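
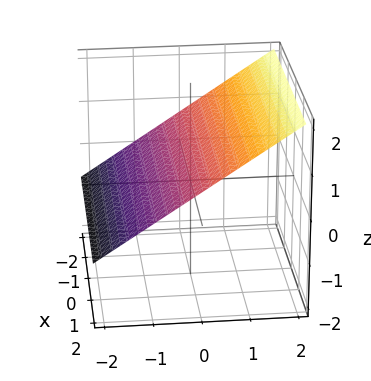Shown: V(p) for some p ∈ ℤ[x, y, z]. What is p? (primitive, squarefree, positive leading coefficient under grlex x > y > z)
2*y - 3*z + 2

The degree is 1 — every cross-section is a straight line — this is a plane.
Observable constraints: no x-intercept at any integer in the box; one y-axis crossing is at y = -1.
Solving for integer coefficients yields p as stated.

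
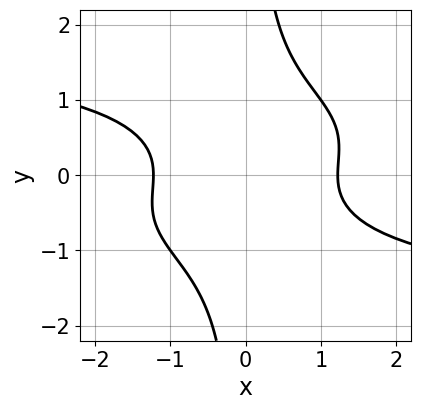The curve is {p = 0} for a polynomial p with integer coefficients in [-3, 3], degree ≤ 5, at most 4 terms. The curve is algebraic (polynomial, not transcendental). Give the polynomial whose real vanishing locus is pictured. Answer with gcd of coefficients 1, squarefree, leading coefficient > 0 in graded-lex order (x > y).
(a) The degree is 4 — a generic line meets the curve in up to 4 points.
(b) From the visible intercepts: it misses every integer gridline on the y-axis.
(c) Putting this together gives p.

3*x*y^3 + 2*x^2 - 2*y^2 - 3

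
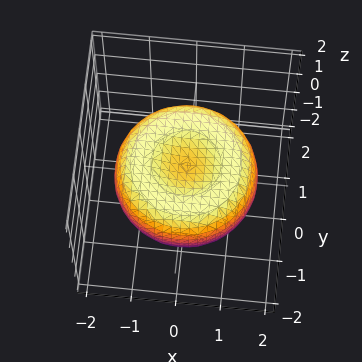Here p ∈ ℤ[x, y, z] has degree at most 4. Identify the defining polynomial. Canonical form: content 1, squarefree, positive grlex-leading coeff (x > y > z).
x^4 + 2*x^2*y^2 + y^4 - 2*x^2 - 2*y^2 + 3*z^2 - 1

Degree: a generic line meets the surface in up to 4 points, so deg p = 4.
By symmetry, the surface is invariant under rotation about z: p = q(x² + y², z).
Checking where it meets the axes: a circular section at z = 0 has radius between 1 and 2.
Putting this together gives p.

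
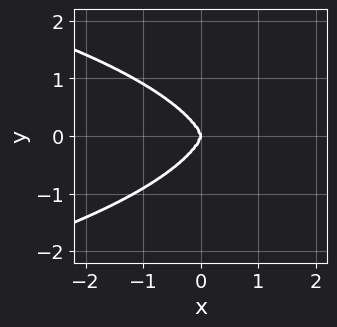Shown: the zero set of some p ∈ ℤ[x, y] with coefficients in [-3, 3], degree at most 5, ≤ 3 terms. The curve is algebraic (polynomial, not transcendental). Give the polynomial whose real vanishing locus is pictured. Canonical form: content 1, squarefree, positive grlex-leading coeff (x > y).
2*x^2*y^2 + 2*y^4 + 3*x^3

First, the degree is 4 — no degree-3 curve has this shape.
Next, symmetries: the y ↦ −y reflection is a symmetry, so y appears only in even powers.
Then, checking where it meets the axes: one y-axis crossing is at y = 0; one x-axis crossing is at x = 0.
Finally, these observations pin down the coefficients.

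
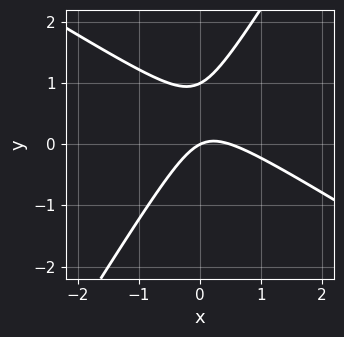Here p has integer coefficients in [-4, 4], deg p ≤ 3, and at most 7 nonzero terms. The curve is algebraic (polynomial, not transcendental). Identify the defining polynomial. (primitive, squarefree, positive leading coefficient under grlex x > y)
2*x^2 + 2*x*y - 2*y^2 - x + 2*y

Degree: a generic line meets the curve in up to 2 points, so deg p = 2.
Observable constraints: among the integer gridlines, it crosses the y-axis at y ∈ {0, 1}; it crosses the x-axis at the gridline x = 0.
These observations pin down the coefficients.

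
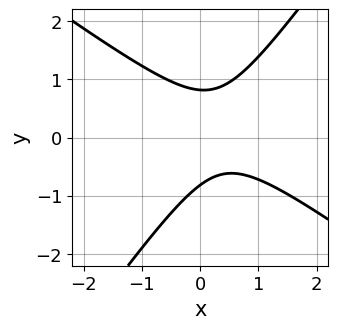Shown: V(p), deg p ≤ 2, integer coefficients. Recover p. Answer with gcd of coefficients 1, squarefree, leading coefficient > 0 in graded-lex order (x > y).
First, degree: no degree-1 curve has this shape, so deg p = 2.
Next, reading off the gridlines: the curve avoids every integer x-axis point in the box.
Finally, together with the visible shape, these determine p as stated.

3*x^2 + 2*x*y - 3*y^2 - 2*x + 2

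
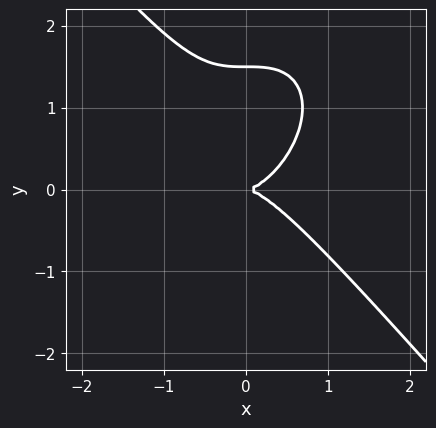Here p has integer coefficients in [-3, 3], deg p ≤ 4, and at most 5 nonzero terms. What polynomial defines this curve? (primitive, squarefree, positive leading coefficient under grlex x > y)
3*x^3 + 2*y^3 - 3*y^2

First, degree: a generic line meets the curve in up to 3 points, so deg p = 3.
Next, observable constraints: it crosses the x-axis at the gridline x = 0; it meets the y-axis at y = 0 (among the integer gridlines).
Finally, these observations pin down the coefficients.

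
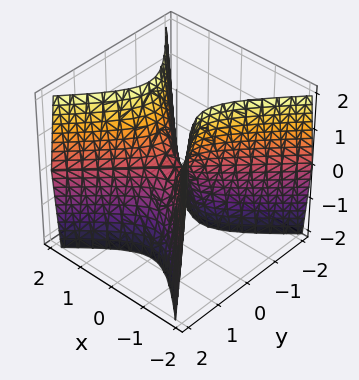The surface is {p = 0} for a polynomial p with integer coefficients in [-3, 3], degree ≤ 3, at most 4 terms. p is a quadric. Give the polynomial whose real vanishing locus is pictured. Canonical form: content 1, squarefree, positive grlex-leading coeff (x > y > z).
3*x^2 - 3*y^2 - z

First, degree: a hyperbolic paraboloid; a quadric, so deg p = 2.
Then, symmetries: the x ↦ −x reflection is a symmetry, so x appears only in even powers; the y ↦ −y reflection is a symmetry, so y appears only in even powers.
Next, from the visible intercepts: one x-axis crossing is at x = 0; it meets the z-axis at z = 0 (among the integer gridlines); it crosses the y-axis at the gridline y = 0.
Finally, together with the visible shape, these determine p as stated.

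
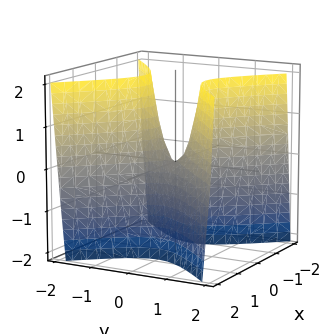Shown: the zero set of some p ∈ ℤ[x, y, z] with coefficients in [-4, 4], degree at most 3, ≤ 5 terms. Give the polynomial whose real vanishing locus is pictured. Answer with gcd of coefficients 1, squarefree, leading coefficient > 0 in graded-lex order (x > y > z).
Degree: a saddle surface; a quadric, so deg p = 2.
Symmetries: it's symmetric under y → −y, forcing even powers of y; it's symmetric under x → −x, forcing even powers of x.
Checking where it meets the axes: one y-axis crossing is at y = 0; it crosses the z-axis at the gridline z = 0.
Matching integer coefficients to the picture gives p.

3*x^2 - 3*y^2 + z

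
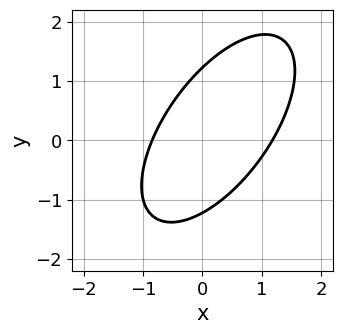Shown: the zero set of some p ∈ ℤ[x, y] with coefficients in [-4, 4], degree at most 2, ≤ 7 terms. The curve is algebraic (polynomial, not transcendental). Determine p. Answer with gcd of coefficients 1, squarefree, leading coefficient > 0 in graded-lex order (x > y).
3*x^2 - 3*x*y + 2*y^2 - x - 3

Degree: no degree-1 curve has this shape, so deg p = 2.
The integer polynomial consistent with all of this is the stated p.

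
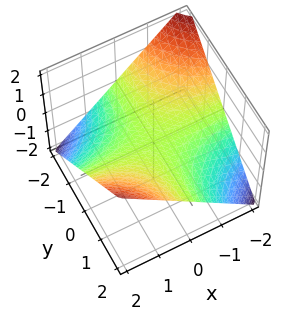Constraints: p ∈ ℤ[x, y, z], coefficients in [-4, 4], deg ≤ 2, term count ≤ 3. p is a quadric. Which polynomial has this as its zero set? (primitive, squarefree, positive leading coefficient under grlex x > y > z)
(a) The degree is 2 — a hyperbolic paraboloid; a quadric.
(b) From the visible intercepts: every point of the y-axis in the box is on the surface; the visible x-axis segment lies entirely on the surface; it meets the z-axis at z = 0 (among the integer gridlines).
(c) These observations pin down the coefficients.

x*y - 2*z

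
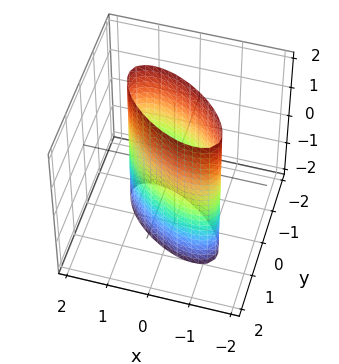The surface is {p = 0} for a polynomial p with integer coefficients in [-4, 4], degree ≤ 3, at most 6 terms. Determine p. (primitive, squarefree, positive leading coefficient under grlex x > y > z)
1. deg p = 2. The shape is more complex than any degree-1 surface.
2. Reading off the gridlines: the x-axis gridline crossings are at x ∈ {-1, 1}; it misses every integer gridline on the z-axis.
3. Fitting integer coefficients to these (and the overall shape) gives p.

2*x^2 + 3*x*y + 3*y^2 - 2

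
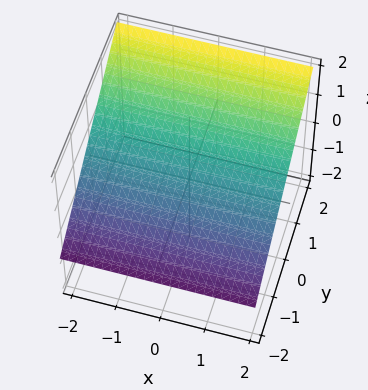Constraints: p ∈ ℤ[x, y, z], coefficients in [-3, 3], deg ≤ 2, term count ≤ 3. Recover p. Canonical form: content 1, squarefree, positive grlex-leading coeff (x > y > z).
(a) Degree: every cross-section is a straight line — this is a plane, so deg p = 1.
(b) Against the integer gridlines: it crosses the y-axis at the gridline y = -1; no x-intercept at any integer in the box.
(c) Matching integer coefficients to the picture gives p.

2*y - 3*z + 2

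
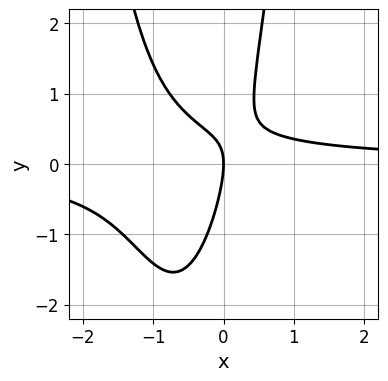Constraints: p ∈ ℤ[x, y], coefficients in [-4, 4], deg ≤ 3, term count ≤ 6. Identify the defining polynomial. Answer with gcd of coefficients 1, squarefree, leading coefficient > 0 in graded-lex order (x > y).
First, the degree is 3 — no degree-2 curve has this shape.
Next, from the axis intercepts and sections: it crosses the x-axis at the gridline x = 0; it meets the y-axis at y = 0 (among the integer gridlines).
Finally, together with the visible shape, these determine p as stated.

3*x^2*y + 3*x*y - y^2 - 2*x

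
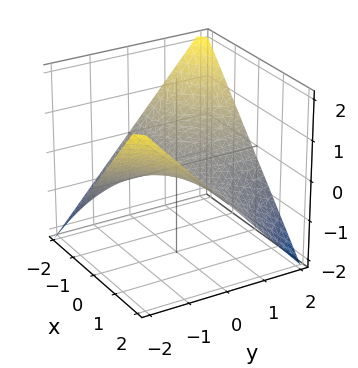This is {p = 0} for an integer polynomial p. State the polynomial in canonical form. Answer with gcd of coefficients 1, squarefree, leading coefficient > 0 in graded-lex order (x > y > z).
(a) deg p = 2.
(b) From the axis intercepts and sections: every point of the y-axis in the box is on the surface; every point of the x-axis in the box is on the surface.
(c) These observations pin down the coefficients.

x*y + 2*z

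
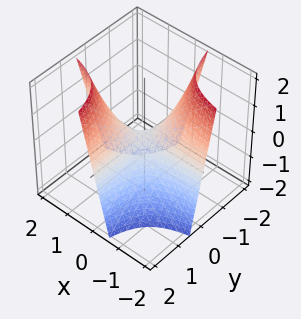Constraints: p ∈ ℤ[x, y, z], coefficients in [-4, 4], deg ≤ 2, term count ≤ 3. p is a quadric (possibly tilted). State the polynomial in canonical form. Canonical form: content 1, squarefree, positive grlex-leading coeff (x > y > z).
2*x*y - z

First, the degree is 2 — the shape is more complex than any degree-1 surface.
Then, from the axis intercepts and sections: every point of the y-axis in the box is on the surface; the visible x-axis segment lies entirely on the surface; it crosses the z-axis at the gridline z = 0.
Finally, together with the visible shape, these determine p as stated.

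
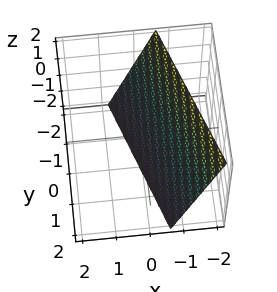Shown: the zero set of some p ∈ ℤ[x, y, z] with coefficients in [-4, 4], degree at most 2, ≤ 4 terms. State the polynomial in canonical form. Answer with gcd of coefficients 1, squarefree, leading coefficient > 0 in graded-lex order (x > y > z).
1. deg p = 1. Every cross-section is a straight line — this is a plane.
2. Reading off the gridlines: it crosses the y-axis at the gridline y = -2; one z-axis crossing is at z = -2.
3. These observations pin down the coefficients.

3*x + y + z + 2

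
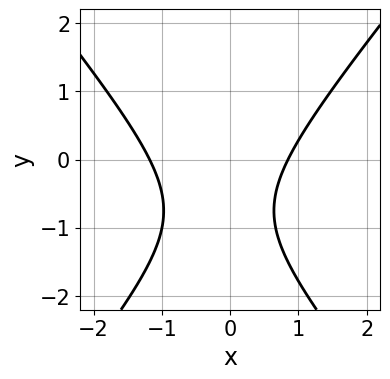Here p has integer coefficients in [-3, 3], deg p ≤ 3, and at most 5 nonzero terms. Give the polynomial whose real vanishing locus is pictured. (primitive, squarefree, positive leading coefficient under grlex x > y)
First, degree: the shape is more complex than any degree-1 curve, so deg p = 2.
Then, from the axis intercepts and sections: it misses every integer gridline on the y-axis.
Finally, the integer polynomial consistent with all of this is the stated p.

3*x^2 - 2*y^2 + x - 3*y - 3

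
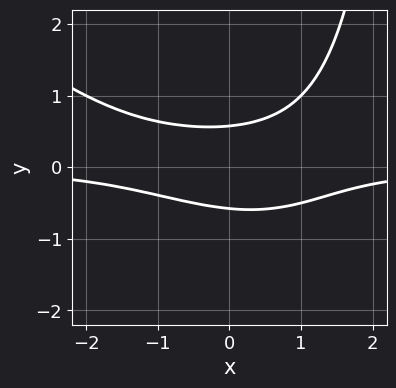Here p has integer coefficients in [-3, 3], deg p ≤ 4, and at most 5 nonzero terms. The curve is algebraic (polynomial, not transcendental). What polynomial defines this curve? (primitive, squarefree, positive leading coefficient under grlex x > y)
1. The degree is 3 — the shape is more complex than any degree-2 curve.
2. Against the integer gridlines: the curve avoids every integer x-axis point in the box.
3. These observations pin down the coefficients.

x^2*y + x*y^2 - 3*y^2 + 1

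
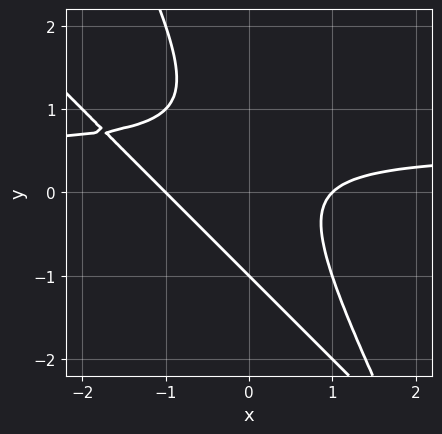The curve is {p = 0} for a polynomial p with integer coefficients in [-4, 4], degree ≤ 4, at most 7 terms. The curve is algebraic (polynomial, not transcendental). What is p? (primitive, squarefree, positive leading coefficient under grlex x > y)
deg p = 3. No degree-2 curve has this shape.
From the visible intercepts: it crosses the y-axis at the gridline y = -1; the x-axis gridline crossings are at x ∈ {-1, 1}.
Solving for integer coefficients yields p as stated.

2*x^2*y + 3*x*y^2 + y^3 - x^2 + 1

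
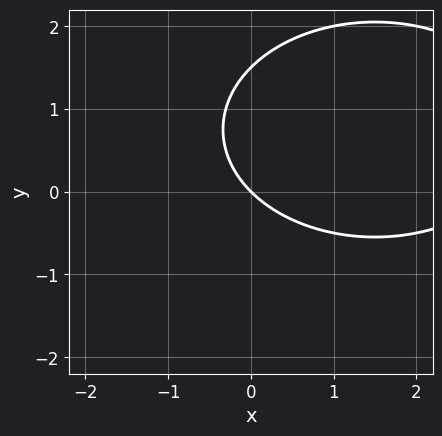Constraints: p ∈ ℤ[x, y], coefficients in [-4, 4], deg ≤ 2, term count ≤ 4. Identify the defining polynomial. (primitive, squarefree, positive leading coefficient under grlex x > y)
x^2 + 2*y^2 - 3*x - 3*y

First, deg p = 2. A generic line meets the curve in up to 2 points.
Next, observable constraints: it crosses the x-axis at the gridline x = 0; it crosses the y-axis at the gridline y = 0.
Finally, these observations pin down the coefficients.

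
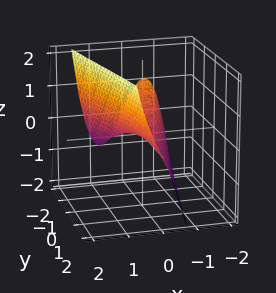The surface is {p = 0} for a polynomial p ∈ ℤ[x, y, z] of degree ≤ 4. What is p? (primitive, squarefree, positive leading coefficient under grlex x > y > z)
3*x^3 + 2*x*y - 2*z

First, degree: no degree-2 surface has this shape, so deg p = 3.
Next, from the axis intercepts and sections: every point of the y-axis in the box is on the surface; it crosses the x-axis at the gridline x = 0; it crosses the z-axis at the gridline z = 0.
Finally, these observations pin down the coefficients.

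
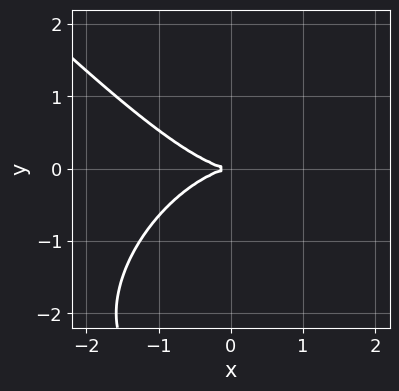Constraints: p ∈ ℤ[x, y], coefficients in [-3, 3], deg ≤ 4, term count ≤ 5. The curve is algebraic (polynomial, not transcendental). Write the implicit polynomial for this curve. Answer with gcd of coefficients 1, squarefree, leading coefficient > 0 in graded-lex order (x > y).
First, deg p = 3. The shape is more complex than any degree-2 curve.
Next, reading off the gridlines: it meets the y-axis at y = 0 (among the integer gridlines); one x-axis crossing is at x = 0.
Finally, together with the visible shape, these determine p as stated.

x^3 + y^3 + 3*y^2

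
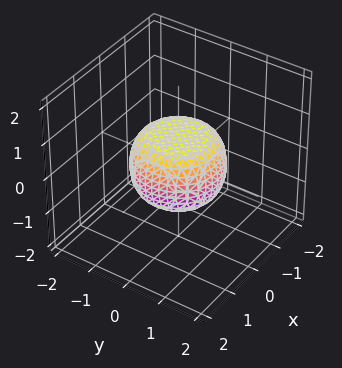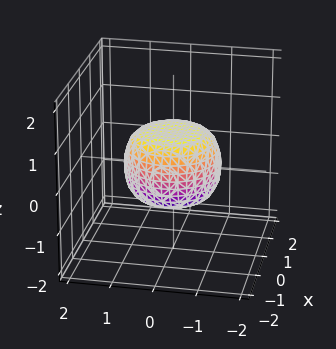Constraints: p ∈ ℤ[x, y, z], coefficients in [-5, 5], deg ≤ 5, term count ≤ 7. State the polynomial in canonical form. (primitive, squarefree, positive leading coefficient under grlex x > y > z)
(a) deg p = 4. The shape is more complex than any degree-3 surface.
(b) Symmetries: rotational symmetry about the z-axis ⇒ p depends on x, y only through x² + y².
(c) Observable constraints: a circular section at z = 0 has radius between 1 and 2.
(d) The integer polynomial consistent with all of this is the stated p.

2*x^4 + 4*x^2*y^2 + 2*y^4 - x^2 - y^2 + 3*z^2 - 2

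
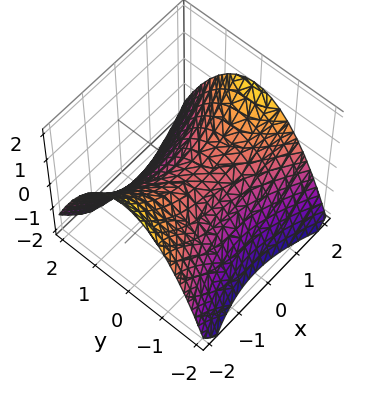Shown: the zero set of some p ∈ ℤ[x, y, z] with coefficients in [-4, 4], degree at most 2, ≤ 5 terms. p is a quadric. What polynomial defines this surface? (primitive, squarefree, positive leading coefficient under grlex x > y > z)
x^2 - 2*y^2 - 3*z

1. Degree: a saddle surface; a quadric, so deg p = 2.
2. Symmetries: mirror symmetry x ↦ −x ⇒ only even powers of x; the y ↦ −y reflection is a symmetry, so y appears only in even powers.
3. Reading off the gridlines: it meets the z-axis at z = 0 (among the integer gridlines); it crosses the y-axis at the gridline y = 0; one x-axis crossing is at x = 0.
4. Fitting integer coefficients to these (and the overall shape) gives p.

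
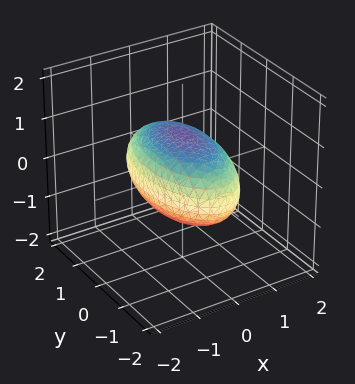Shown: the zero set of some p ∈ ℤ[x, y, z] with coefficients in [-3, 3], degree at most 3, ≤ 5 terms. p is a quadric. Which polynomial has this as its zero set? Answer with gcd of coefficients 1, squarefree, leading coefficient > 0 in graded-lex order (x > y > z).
3*x^2 + y^2 + 3*z^2 - 3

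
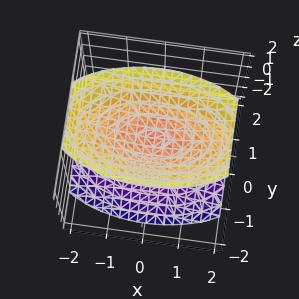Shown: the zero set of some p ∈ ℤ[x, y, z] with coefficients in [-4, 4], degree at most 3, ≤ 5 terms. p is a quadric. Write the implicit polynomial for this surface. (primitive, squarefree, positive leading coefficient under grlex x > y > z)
1. I count 2 distinct pieces.
2. Degree: two sheets facing apart; a quadric, so deg p = 2.
3. Symmetries: mirror symmetry z ↦ −z ⇒ only even powers of z; the y ↦ −y reflection is a symmetry, so y appears only in even powers; it's symmetric under x → −x, forcing even powers of x.
4. From the visible intercepts: it misses every integer gridline on the x-axis; no y-intercept at any integer in the box.
5. Solving for integer coefficients yields p as stated.

x^2 + 3*y^2 - 2*z^2 + 1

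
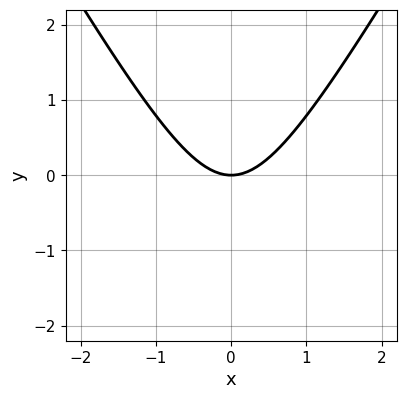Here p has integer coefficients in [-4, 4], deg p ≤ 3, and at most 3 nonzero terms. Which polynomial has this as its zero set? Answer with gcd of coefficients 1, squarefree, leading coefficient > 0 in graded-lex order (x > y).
3*x^2 - y^2 - 3*y

(a) Degree: a generic line meets the curve in up to 2 points, so deg p = 2.
(b) Symmetries: it's symmetric under x → −x, forcing even powers of x.
(c) From the axis intercepts and sections: one y-axis crossing is at y = 0; one x-axis crossing is at x = 0.
(d) Together with the visible shape, these determine p as stated.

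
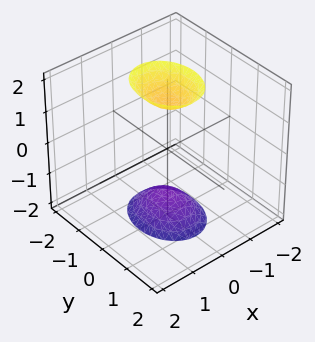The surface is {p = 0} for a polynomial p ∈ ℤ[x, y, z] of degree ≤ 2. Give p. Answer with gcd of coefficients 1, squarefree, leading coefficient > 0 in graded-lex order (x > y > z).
The picture has 2 separate pieces. They look like related sheets of one shape, so recover p as a whole.
Degree: two separate bowl-shaped sheets opening away from each other; a quadric, so deg p = 2.
Symmetries: mirror symmetry z ↦ −z ⇒ only even powers of z; the x ↦ −x reflection is a symmetry, so x appears only in even powers; it's symmetric under y → −y, forcing even powers of y.
Against the integer gridlines: the surface avoids every integer y-axis point in the box; no x-intercept at any integer in the box.
Putting this together gives p.

3*x^2 + 2*y^2 - z^2 + 2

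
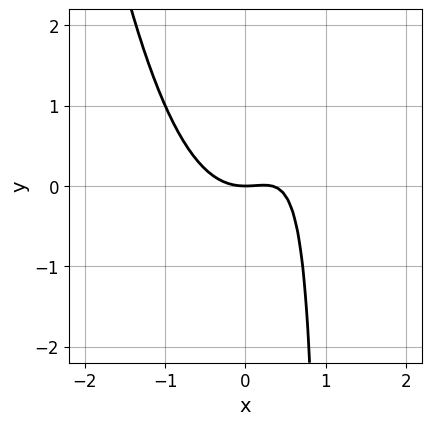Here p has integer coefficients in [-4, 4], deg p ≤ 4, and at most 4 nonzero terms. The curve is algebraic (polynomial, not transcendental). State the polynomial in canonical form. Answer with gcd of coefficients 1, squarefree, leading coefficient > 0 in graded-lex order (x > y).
3*x^3 - x^2 - 2*x*y + 2*y

(a) deg p = 3.
(b) Against the integer gridlines: it crosses the y-axis at the gridline y = 0; one x-axis crossing is at x = 0.
(c) Fitting integer coefficients to these (and the overall shape) gives p.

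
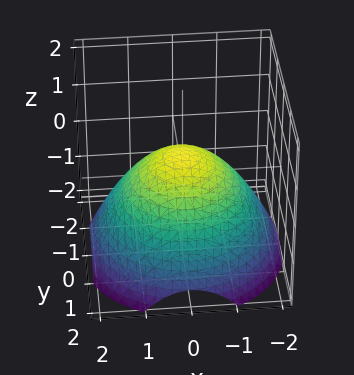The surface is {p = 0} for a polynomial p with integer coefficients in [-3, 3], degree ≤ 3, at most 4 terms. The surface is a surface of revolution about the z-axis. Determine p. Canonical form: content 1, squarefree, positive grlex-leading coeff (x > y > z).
First, deg p = 2. No degree-1 surface has this shape.
Next, symmetries: rotational symmetry about the z-axis ⇒ p depends on x, y only through x² + y².
Then, reading off the gridlines: a circular section at z = -1 has radius between 1 and 2; among the integer gridlines, it crosses the x-axis at x ∈ {-1, 1}.
Finally, matching integer coefficients to the picture gives p. Check: (0, 1, 0) on the y-axis lies on the surface, and p(0, 1, 0) = 0. ✓

x^2 + y^2 + 2*z - 1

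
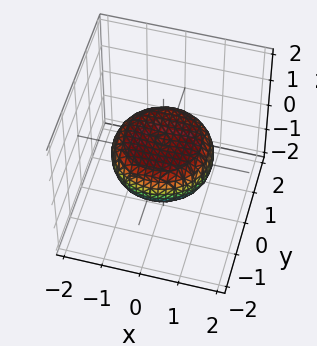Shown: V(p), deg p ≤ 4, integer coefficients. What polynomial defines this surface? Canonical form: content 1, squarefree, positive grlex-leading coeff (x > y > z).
x^4 + 2*x^2*y^2 + y^4 - x^2 - y^2 + 3*z^2 - 1

(a) deg p = 4. The shape is more complex than any degree-3 surface.
(b) Symmetry: the surface is invariant under rotation about z: p = q(x² + y², z).
(c) Against the integer gridlines: a circular section at z = 0 has radius between 1 and 2.
(d) Solving for integer coefficients yields p as stated.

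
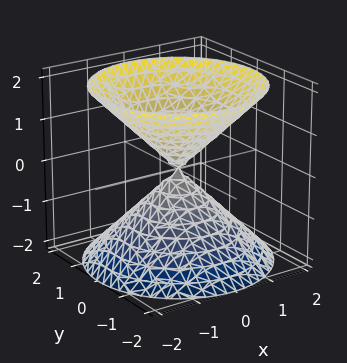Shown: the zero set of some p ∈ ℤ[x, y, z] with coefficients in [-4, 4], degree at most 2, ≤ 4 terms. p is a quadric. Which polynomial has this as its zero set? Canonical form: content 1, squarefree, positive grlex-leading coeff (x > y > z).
(a) The picture has 2 separate pieces. They look like related sheets of one shape, so recover p as a whole.
(b) The degree is 2 — two nappes meeting at a single point; a quadric.
(c) Symmetry: the surface is invariant under rotation about z: p = q(x² + y², z); the z ↦ −z reflection is a symmetry, so z appears only in even powers.
(d) Reading off the gridlines: it meets the x-axis at x = 0 (among the integer gridlines); a circular section at z = -1 has radius exactly 1.
(e) Putting this together gives p.

x^2 + y^2 - z^2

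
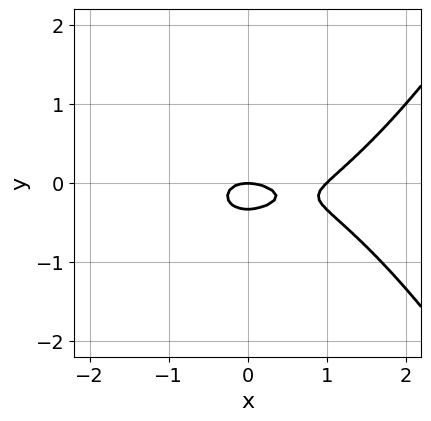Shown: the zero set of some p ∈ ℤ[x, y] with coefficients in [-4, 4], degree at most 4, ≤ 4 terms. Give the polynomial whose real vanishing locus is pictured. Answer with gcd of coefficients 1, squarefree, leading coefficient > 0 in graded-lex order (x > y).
x^3 - x^2 - 3*y^2 - y

First, the degree is 3 — the shape is more complex than any degree-2 curve.
Then, from the visible intercepts: one y-axis crossing is at y = 0; among the integer gridlines, it crosses the x-axis at x ∈ {0, 1}.
Finally, matching integer coefficients to the picture gives p.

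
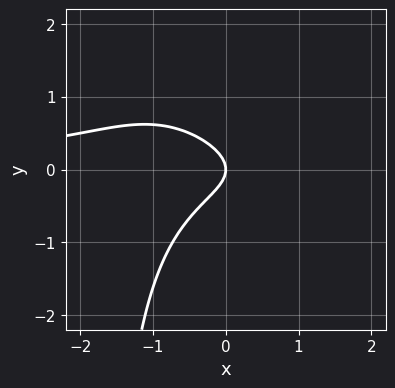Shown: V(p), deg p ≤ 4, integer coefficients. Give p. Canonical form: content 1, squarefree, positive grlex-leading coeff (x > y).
x^2*y + x*y^2 + 2*y^2 + x

1. Degree: the shape is more complex than any degree-2 curve, so deg p = 3.
2. From the axis intercepts and sections: it crosses the x-axis at the gridline x = 0; it meets the y-axis at y = 0 (among the integer gridlines).
3. Assembling these constraints gives the stated polynomial.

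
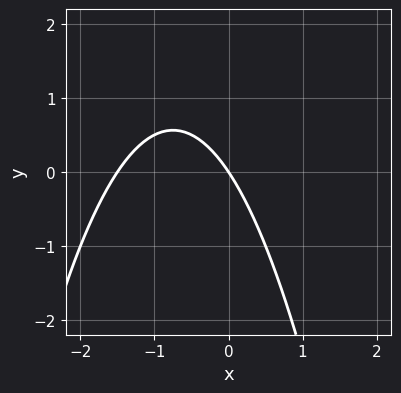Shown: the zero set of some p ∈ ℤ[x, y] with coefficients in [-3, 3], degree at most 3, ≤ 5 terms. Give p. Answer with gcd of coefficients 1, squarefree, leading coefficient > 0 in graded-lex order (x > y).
2*x^2 + 3*x + 2*y

First, the degree is 2 — a generic line meets the curve in up to 2 points.
Then, checking where it meets the axes: it meets the x-axis at x = 0 (among the integer gridlines); it crosses the y-axis at the gridline y = 0.
Finally, the integer polynomial consistent with all of this is the stated p.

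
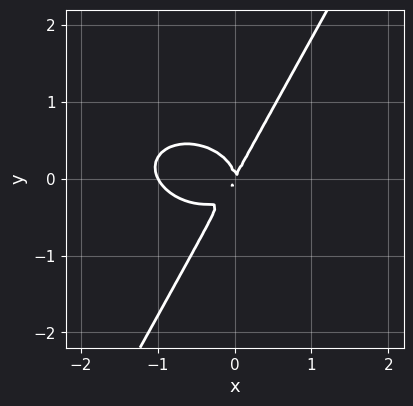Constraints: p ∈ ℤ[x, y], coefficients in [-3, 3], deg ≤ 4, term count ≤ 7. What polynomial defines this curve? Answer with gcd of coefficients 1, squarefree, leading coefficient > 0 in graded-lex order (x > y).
2*x^3 + 3*x*y^2 - 2*y^3 + 2*x^2 - x*y

The degree is 3 — no degree-2 curve has this shape.
Reading off the gridlines: among the integer gridlines, it crosses the x-axis at x ∈ {-1, 0}; it meets the y-axis at y = 0 (among the integer gridlines).
Assembling these constraints gives the stated polynomial.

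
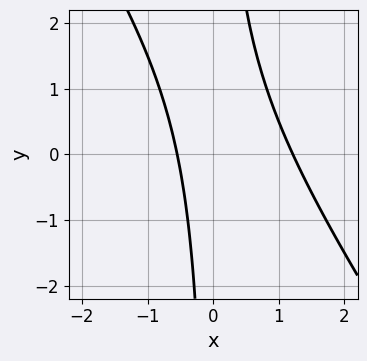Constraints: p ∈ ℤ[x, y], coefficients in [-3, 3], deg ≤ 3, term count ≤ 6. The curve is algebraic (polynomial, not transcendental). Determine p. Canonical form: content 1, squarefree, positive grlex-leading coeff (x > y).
3*x^2 + 2*x*y - 2*x - 2

First, deg p = 2. The shape is more complex than any degree-1 curve.
Then, checking where it meets the axes: it misses every integer gridline on the y-axis.
Finally, together with the visible shape, these determine p as stated.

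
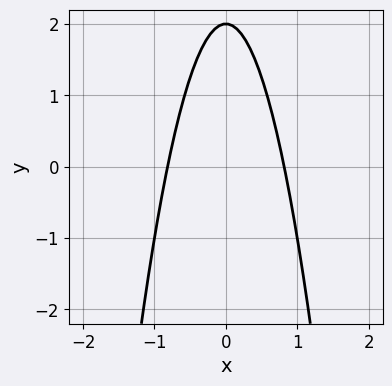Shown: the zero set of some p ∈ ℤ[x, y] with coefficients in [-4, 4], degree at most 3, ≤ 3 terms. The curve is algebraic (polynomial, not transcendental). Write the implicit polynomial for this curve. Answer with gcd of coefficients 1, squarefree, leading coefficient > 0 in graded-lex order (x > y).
(a) Degree: no degree-1 curve has this shape, so deg p = 2.
(b) Symmetries: it's symmetric under x → −x, forcing even powers of x.
(c) Observable constraints: it meets the y-axis at y = 2 (among the integer gridlines).
(d) Solving for integer coefficients yields p as stated.

3*x^2 + y - 2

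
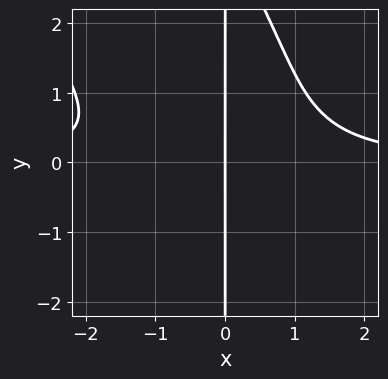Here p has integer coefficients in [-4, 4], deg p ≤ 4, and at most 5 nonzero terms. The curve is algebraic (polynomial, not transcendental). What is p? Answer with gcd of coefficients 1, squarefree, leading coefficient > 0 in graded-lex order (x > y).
First, the degree is 4 — the shape is more complex than any degree-3 curve.
Next, checking where it meets the axes: it meets the x-axis at x = 0 (among the integer gridlines); every point of the y-axis in the box is on the curve.
Finally, solving for integer coefficients yields p as stated.

2*x^3*y + 2*x^2*y^2 + x*y^3 - 3*x*y^2 - 3*x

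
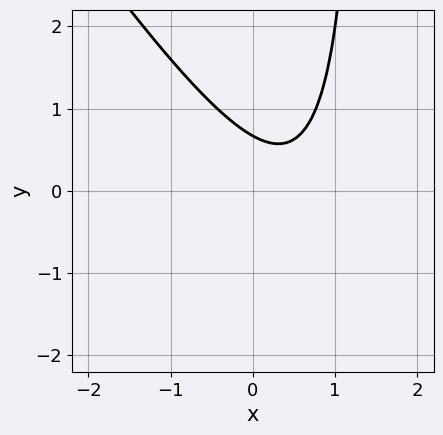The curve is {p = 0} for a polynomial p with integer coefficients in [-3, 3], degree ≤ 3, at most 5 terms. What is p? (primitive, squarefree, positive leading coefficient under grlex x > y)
3*x^2 + 2*x*y - 3*x - 3*y + 2

First, deg p = 2. No degree-1 curve has this shape.
Next, from the axis intercepts and sections: no x-intercept at any integer in the box.
Finally, together with the visible shape, these determine p as stated.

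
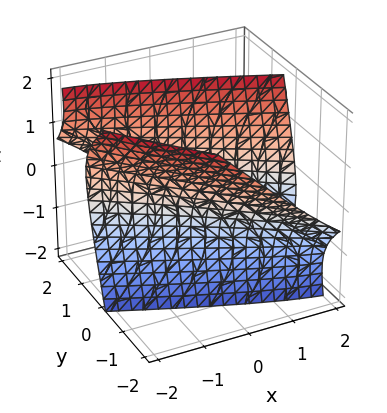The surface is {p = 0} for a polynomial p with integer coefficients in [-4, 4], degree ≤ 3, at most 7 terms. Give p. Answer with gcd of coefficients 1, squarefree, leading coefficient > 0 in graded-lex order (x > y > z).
(a) I count 2 distinct pieces. They look like related sheets of one shape, so recover p as a whole.
(b) Degree: a generic line meets the surface in up to 2 points, so deg p = 2.
(c) Against the integer gridlines: no z-intercept at any integer in the box; the y-axis gridline crossings are at y ∈ {-1, 1}.
(d) Matching integer coefficients to the picture gives p.

x^2 + 3*x*y + 2*y^2 + 2*y*z - z^2 - 2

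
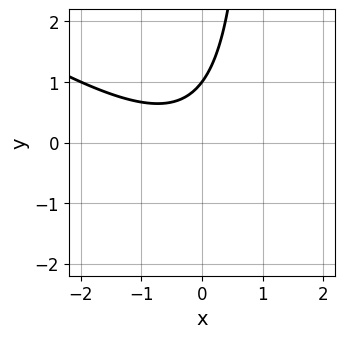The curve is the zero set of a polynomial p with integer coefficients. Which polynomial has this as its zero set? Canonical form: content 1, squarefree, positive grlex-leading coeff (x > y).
deg p = 2.
Against the integer gridlines: the curve avoids every integer x-axis point in the box; it crosses the y-axis at the gridline y = 1.
Fitting integer coefficients to these (and the overall shape) gives p.

2*x^2 + 3*x*y + x - 3*y + 3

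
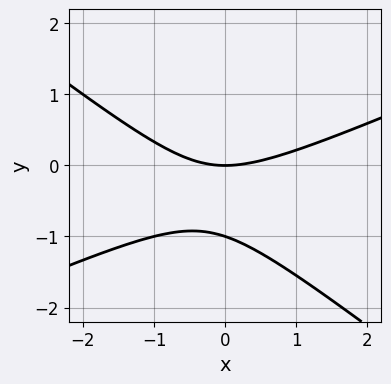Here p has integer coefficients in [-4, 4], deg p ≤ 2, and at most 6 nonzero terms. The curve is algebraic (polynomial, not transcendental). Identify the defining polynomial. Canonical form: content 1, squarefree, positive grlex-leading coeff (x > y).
First, degree: the shape is more complex than any degree-1 curve, so deg p = 2.
Next, observable constraints: the y-axis gridline crossings are at y ∈ {-1, 0}; one x-axis crossing is at x = 0.
Finally, solving for integer coefficients yields p as stated.

x^2 - x*y - 3*y^2 - 3*y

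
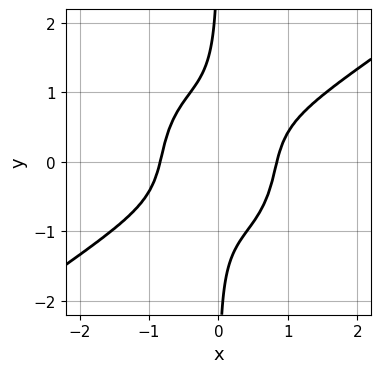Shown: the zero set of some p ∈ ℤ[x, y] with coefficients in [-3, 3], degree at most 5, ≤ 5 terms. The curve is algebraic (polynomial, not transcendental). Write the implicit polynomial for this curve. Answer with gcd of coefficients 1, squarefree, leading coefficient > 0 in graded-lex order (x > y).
1. The degree is 4 — a generic line meets the curve in up to 4 points.
2. Checking where it meets the axes: the curve avoids every integer y-axis point in the box.
3. Together with the visible shape, these determine p as stated.

2*x^4 - 2*x^3*y - 2*x*y^3 - 1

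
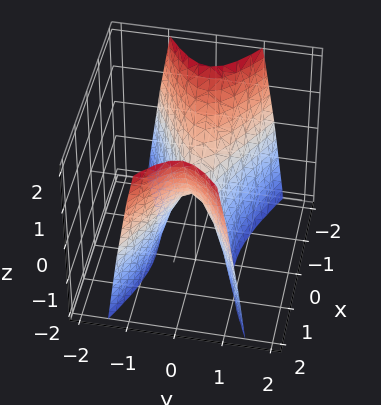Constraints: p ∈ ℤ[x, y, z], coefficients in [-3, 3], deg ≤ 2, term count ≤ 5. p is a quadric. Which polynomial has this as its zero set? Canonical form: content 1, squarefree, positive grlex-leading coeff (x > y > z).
deg p = 2.
Symmetries: the x ↦ −x reflection is a symmetry, so x appears only in even powers; mirror symmetry y ↦ −y ⇒ only even powers of y.
Against the integer gridlines: it meets the x-axis at x = 0 (among the integer gridlines); it crosses the y-axis at the gridline y = 0; it crosses the z-axis at the gridline z = 0.
Solving for integer coefficients yields p as stated.

x^2 - 3*y^2 - z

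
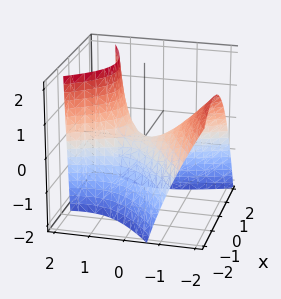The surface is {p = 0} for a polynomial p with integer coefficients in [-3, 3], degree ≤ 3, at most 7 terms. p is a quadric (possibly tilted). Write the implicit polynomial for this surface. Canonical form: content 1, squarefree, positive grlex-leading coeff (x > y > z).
(a) Degree: the shape is more complex than any degree-1 surface, so deg p = 2.
(b) Against the integer gridlines: it meets the z-axis at z = 0 (among the integer gridlines); it meets the x-axis at x = 0 (among the integer gridlines); one y-axis crossing is at y = 0.
(c) Putting this together gives p.

3*x^2 - 3*x*y - 2*y^2 - 2*y*z + 3*z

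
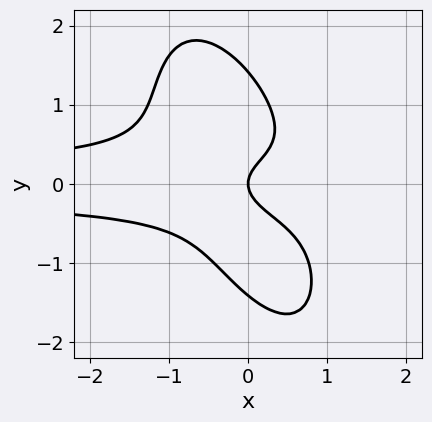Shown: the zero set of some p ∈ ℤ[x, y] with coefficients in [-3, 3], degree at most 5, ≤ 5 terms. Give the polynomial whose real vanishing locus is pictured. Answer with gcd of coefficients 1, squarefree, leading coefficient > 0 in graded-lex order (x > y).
1. Degree: a generic line meets the curve in up to 4 points, so deg p = 4.
2. From the axis intercepts and sections: it meets the y-axis at y = 0 (among the integer gridlines); it crosses the x-axis at the gridline x = 0.
3. Matching integer coefficients to the picture gives p.

3*x^2*y^2 + 2*x*y^3 + y^4 - 2*y^2 + x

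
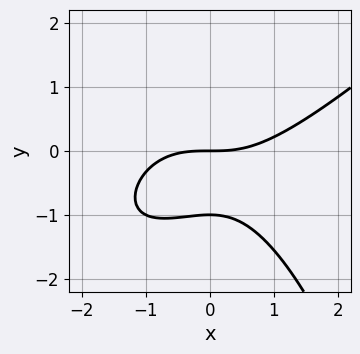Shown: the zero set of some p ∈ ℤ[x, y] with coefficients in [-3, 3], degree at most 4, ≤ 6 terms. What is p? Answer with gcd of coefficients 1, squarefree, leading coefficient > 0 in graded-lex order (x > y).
x^3 - x^2*y - 3*y^2 - 3*y

deg p = 3. The shape is more complex than any degree-2 curve.
Checking where it meets the axes: one x-axis crossing is at x = 0; the y-axis gridline crossings are at y ∈ {-1, 0}.
The integer polynomial consistent with all of this is the stated p.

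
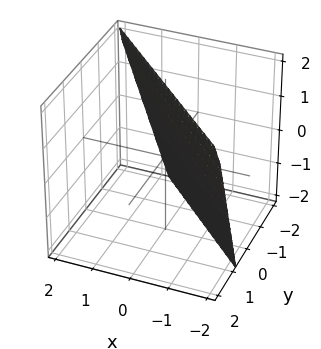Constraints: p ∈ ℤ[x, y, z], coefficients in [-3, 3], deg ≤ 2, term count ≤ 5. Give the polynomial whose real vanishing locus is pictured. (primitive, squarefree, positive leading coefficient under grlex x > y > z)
First, deg p = 1.
Then, reading off the gridlines: it crosses the z-axis at the gridline z = 2.
Finally, these observations pin down the coefficients.

3*x + 3*y - z + 2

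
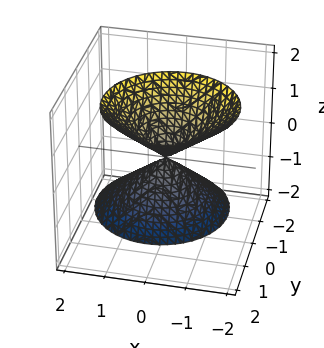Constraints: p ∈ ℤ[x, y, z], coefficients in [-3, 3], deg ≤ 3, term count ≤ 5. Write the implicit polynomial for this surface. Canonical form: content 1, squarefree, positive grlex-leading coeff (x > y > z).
3*x^2 + x*z + 3*y^2 - 3*y*z - z^2

(a) There are 2 components. They look like related sheets of one shape, so recover p as a whole.
(b) Degree: a generic line meets the surface in up to 2 points, so deg p = 2.
(c) Reading off the gridlines: it crosses the x-axis at the gridline x = 0; it crosses the z-axis at the gridline z = 0; it meets the y-axis at y = 0 (among the integer gridlines).
(d) Matching integer coefficients to the picture gives p.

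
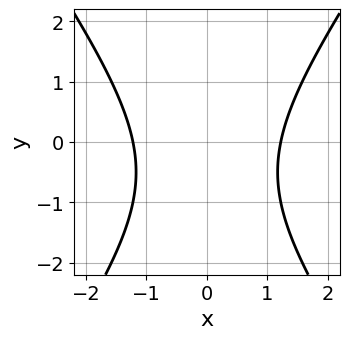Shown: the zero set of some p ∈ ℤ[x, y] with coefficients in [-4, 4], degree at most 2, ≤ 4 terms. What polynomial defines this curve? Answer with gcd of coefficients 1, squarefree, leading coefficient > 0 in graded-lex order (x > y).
2*x^2 - y^2 - y - 3

The degree is 2 — no degree-1 curve has this shape.
Symmetries: the x ↦ −x reflection is a symmetry, so x appears only in even powers.
From the axis intercepts and sections: the curve avoids every integer y-axis point in the box.
These observations pin down the coefficients.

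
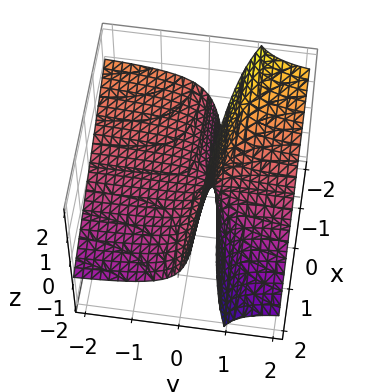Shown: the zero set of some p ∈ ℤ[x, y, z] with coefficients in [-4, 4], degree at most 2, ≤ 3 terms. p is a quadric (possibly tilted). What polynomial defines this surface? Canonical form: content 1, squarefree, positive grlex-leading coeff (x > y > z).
x*y + 2*y*z - z

Degree: a generic line meets the surface in up to 2 points, so deg p = 2.
Reading off the gridlines: the visible x-axis segment lies entirely on the surface; the visible y-axis segment lies entirely on the surface; one z-axis crossing is at z = 0.
Fitting integer coefficients to these (and the overall shape) gives p.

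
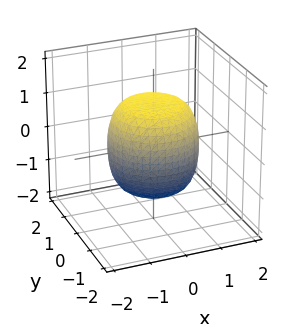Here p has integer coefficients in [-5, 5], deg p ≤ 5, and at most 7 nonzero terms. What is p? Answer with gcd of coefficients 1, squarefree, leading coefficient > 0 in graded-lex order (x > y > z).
2*x^4 + 4*x^2*y^2 + 2*y^4 - x^2 - y^2 + 2*z^2 - 3

1. Degree: the shape is more complex than any degree-3 surface, so deg p = 4.
2. Symmetries: rotational symmetry about the z-axis ⇒ p depends on x, y only through x² + y².
3. Checking where it meets the axes: a circular section at z = 1 has radius exactly 1.
4. The integer polynomial consistent with all of this is the stated p.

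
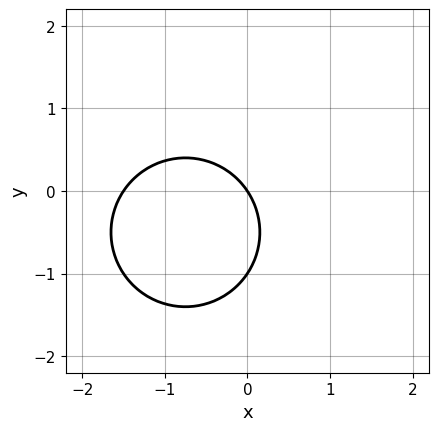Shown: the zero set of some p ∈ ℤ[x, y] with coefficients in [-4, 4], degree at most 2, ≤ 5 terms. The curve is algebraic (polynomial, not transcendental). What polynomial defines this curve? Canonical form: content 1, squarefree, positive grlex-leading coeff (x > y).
2*x^2 + 2*y^2 + 3*x + 2*y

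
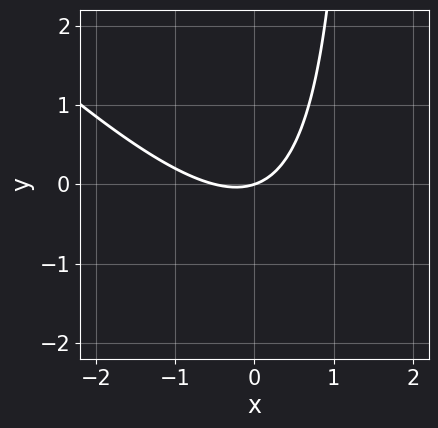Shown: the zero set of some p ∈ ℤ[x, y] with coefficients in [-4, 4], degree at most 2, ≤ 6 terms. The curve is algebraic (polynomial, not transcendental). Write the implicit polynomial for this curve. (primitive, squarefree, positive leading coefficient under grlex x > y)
1. Degree: a generic line meets the curve in up to 2 points, so deg p = 2.
2. From the axis intercepts and sections: it crosses the x-axis at the gridline x = 0; one y-axis crossing is at y = 0.
3. Putting this together gives p.

2*x^2 + 2*x*y + x - 3*y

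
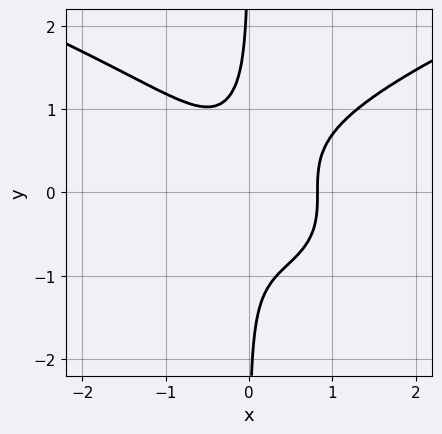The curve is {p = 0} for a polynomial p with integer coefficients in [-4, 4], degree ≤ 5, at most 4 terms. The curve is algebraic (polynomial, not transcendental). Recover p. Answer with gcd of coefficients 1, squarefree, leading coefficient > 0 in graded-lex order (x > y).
3*x*y^3 - 3*x^3 + x^2 + 1

(a) deg p = 4. The shape is more complex than any degree-3 curve.
(b) From the axis intercepts and sections: the curve avoids every integer y-axis point in the box.
(c) Fitting integer coefficients to these (and the overall shape) gives p.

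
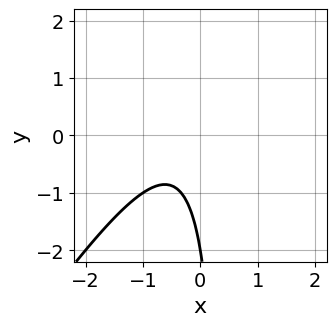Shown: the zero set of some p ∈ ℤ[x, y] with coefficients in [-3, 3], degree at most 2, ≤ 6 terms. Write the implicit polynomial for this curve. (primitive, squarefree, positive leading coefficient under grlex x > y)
3*x^2 - 2*x*y + 2*x + y + 2

(a) Degree: no degree-1 curve has this shape, so deg p = 2.
(b) From the axis intercepts and sections: it meets the y-axis at y = -2 (among the integer gridlines); it misses every integer gridline on the x-axis.
(c) These observations pin down the coefficients.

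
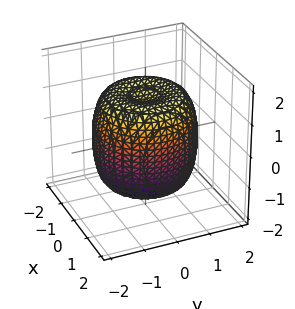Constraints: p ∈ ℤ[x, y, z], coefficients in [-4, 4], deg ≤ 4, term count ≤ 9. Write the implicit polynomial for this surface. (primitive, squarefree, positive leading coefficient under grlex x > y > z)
(a) The degree is 4 — a generic line meets the surface in up to 4 points.
(b) Symmetries: every cross-section ⟂ z is a circle, so x, y appear only via x² + y².
(c) Checking where it meets the axes: a circular section at z = 0 has radius between 1 and 2.
(d) Putting this together gives p.

2*x^4 + 4*x^2*y^2 + 2*y^4 - 3*x^2 - 3*y^2 + 2*z^2 - 3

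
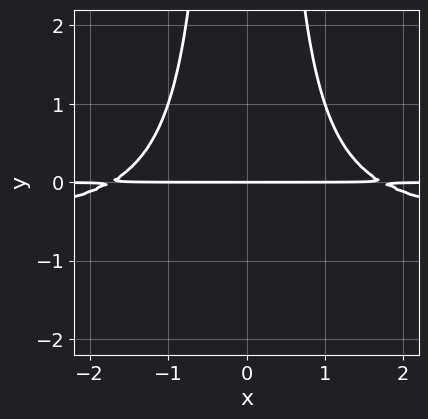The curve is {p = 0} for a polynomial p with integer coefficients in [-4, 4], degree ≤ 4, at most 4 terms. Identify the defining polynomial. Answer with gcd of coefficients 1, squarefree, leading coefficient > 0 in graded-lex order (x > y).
2*x^2*y^2 + x^2*y - 3*y

First, deg p = 4.
Next, symmetries: it's symmetric under x → −x, forcing even powers of x.
Then, observable constraints: one y-axis crossing is at y = 0; every point of the x-axis in the box is on the curve.
Finally, solving for integer coefficients yields p as stated.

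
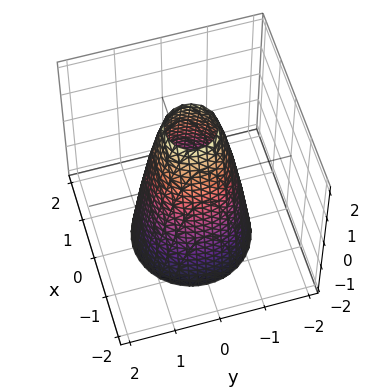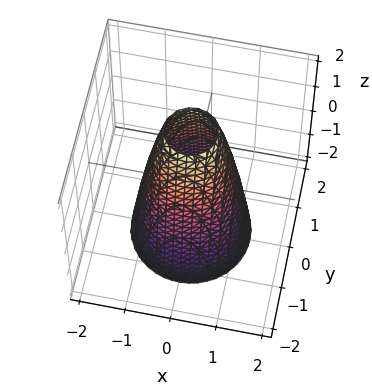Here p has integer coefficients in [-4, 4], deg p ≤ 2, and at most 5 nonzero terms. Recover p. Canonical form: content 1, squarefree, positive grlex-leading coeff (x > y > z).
3*x^2 + 3*y^2 + z - 3

The degree is 2 — the shape is more complex than any degree-1 surface.
Symmetries: every cross-section ⟂ z is a circle, so x, y appear only via x² + y².
Checking where it meets the axes: a circular section at z = -1 has radius between 1 and 2; the surface avoids every integer z-axis point in the box.
Solving for integer coefficients yields p as stated. Check: (-1, 0, 0) on the x-axis lies on the surface, and p(-1, 0, 0) = 0. ✓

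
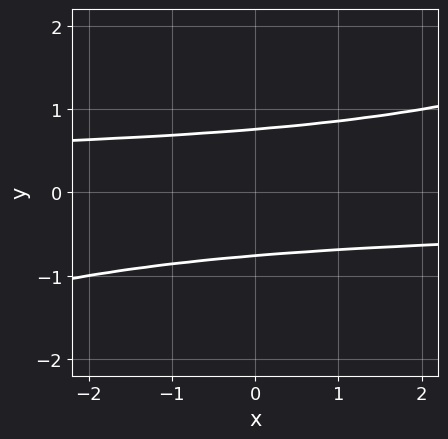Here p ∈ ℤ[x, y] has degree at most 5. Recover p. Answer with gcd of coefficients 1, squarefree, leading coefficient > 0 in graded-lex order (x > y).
x*y^3 - 3*y^4 + 1

First, deg p = 4. A generic line meets the curve in up to 4 points.
Then, reading off the gridlines: it misses every integer gridline on the x-axis.
Finally, solving for integer coefficients yields p as stated.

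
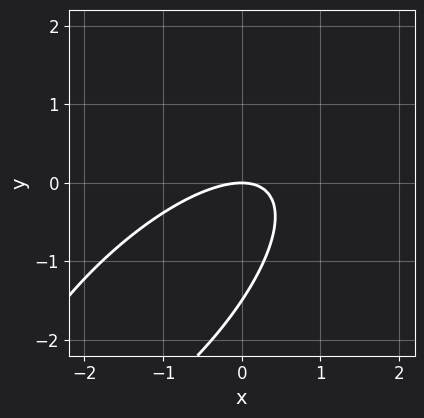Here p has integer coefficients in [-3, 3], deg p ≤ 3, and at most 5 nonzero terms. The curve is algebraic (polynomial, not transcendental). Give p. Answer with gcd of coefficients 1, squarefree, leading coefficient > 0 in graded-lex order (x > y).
2*x^2 - 3*x*y + 2*y^2 + 3*y

First, degree: the shape is more complex than any degree-1 curve, so deg p = 2.
Next, observable constraints: one x-axis crossing is at x = 0; it meets the y-axis at y = 0 (among the integer gridlines).
Finally, together with the visible shape, these determine p as stated.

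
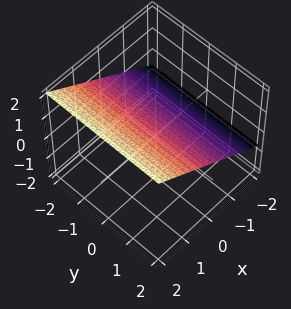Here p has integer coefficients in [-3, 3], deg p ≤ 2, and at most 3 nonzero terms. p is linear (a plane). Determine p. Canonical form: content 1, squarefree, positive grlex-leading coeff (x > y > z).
2*x - 3*z + 2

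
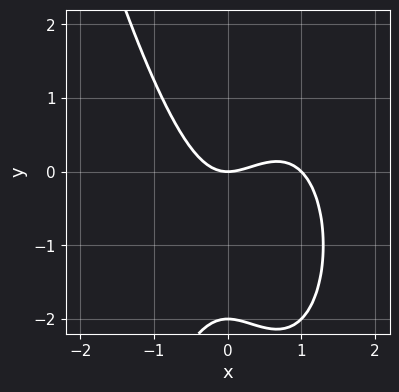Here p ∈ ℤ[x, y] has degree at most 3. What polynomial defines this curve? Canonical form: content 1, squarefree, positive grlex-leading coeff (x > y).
2*x^3 - 2*x^2 + y^2 + 2*y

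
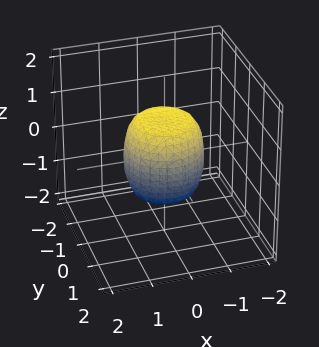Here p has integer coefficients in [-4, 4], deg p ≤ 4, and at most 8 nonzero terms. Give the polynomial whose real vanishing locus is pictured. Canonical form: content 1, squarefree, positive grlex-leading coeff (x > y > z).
1. Degree: the shape is more complex than any degree-3 surface, so deg p = 4.
2. Symmetry: the surface is invariant under rotation about z: p = q(x² + y², z).
3. Checking where it meets the axes: a circular section at z = 1 has radius between 0 and 1; among the integer gridlines, it crosses the x-axis at x ∈ {-1, 1}; the z-axis gridline crossings are at z ∈ {-1, 1}.
4. Matching integer coefficients to the picture gives p.

2*x^4 + 4*x^2*y^2 + 2*y^4 - x^2 - y^2 + z^2 - 1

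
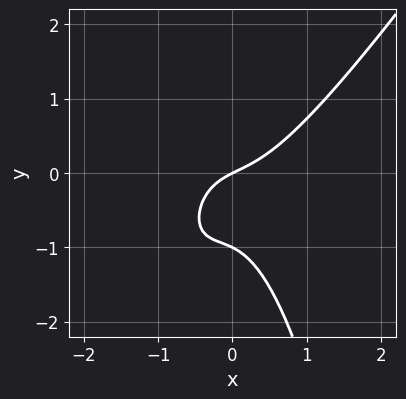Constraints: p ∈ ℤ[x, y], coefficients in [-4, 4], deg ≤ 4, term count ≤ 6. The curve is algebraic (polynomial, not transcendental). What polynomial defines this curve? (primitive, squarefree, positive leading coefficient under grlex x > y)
3*x^3 - 2*x^2*y - 2*y^2 + x - 2*y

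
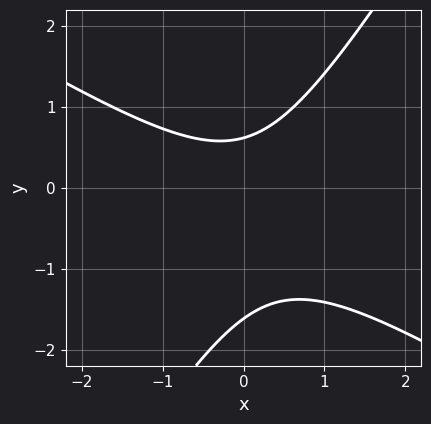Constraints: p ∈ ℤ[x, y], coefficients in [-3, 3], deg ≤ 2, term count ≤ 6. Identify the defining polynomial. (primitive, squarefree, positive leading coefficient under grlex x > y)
1. Degree: the shape is more complex than any degree-1 curve, so deg p = 2.
2. From the axis intercepts and sections: the curve avoids every integer x-axis point in the box.
3. Assembling these constraints gives the stated polynomial.

x^2 + x*y - y^2 - y + 1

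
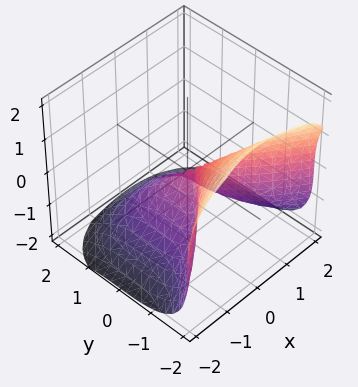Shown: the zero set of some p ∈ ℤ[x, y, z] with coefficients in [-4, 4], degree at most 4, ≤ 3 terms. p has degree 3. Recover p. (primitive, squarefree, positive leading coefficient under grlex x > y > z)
(a) The degree is 3 — a generic line meets the surface in up to 3 points.
(b) Checking where it meets the axes: one y-axis crossing is at y = 0; one x-axis crossing is at x = 0; one z-axis crossing is at z = 0.
(c) Putting this together gives p.

y^3 + z^3 + 2*x^2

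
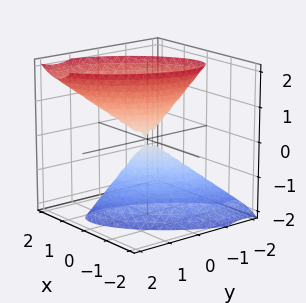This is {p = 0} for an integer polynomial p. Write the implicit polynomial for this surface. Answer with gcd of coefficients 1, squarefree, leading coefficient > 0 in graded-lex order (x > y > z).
3*x^2 - 3*x*y - x*z + 2*y^2 - z^2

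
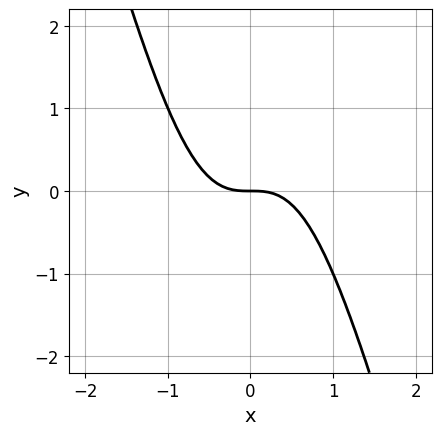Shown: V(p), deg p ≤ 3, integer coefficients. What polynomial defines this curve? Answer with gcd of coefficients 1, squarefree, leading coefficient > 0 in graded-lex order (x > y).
3*x^3 + x^2*y + 2*y

First, the degree is 3 — no degree-2 curve has this shape.
Then, observable constraints: it meets the y-axis at y = 0 (among the integer gridlines); it meets the x-axis at x = 0 (among the integer gridlines).
Finally, matching integer coefficients to the picture gives p.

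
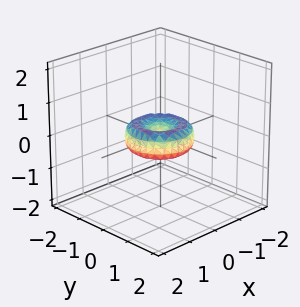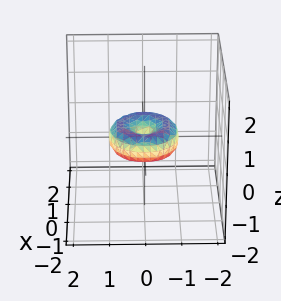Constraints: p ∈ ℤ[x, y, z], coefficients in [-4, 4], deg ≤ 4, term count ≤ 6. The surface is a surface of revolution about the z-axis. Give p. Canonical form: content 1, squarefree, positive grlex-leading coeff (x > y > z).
2*x^4 + 4*x^2*y^2 + 2*y^4 - 2*x^2 - 2*y^2 + 3*z^2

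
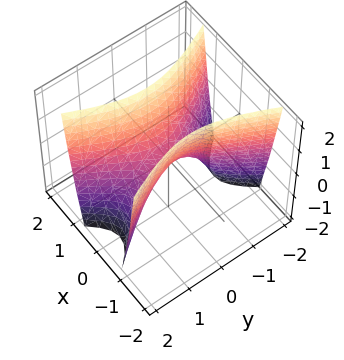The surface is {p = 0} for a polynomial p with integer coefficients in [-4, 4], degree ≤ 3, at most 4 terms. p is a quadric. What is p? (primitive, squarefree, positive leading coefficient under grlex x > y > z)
3*x^2 - y^2 - z

(a) The degree is 2 — a saddle surface; a quadric.
(b) Symmetries: mirror symmetry x ↦ −x ⇒ only even powers of x; the y ↦ −y reflection is a symmetry, so y appears only in even powers.
(c) Checking where it meets the axes: it meets the z-axis at z = 0 (among the integer gridlines); it crosses the y-axis at the gridline y = 0.
(d) Assembling these constraints gives the stated polynomial.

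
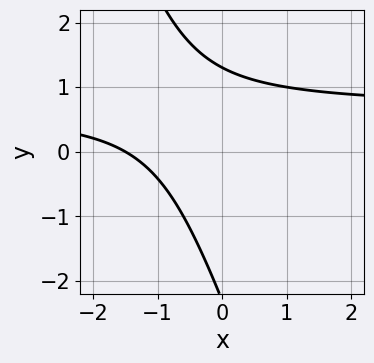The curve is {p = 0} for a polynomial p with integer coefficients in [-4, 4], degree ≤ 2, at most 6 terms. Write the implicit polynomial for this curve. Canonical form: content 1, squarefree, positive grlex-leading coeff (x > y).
3*x*y + y^2 - 2*x + y - 3

1. deg p = 2.
2. The integer polynomial consistent with all of this is the stated p.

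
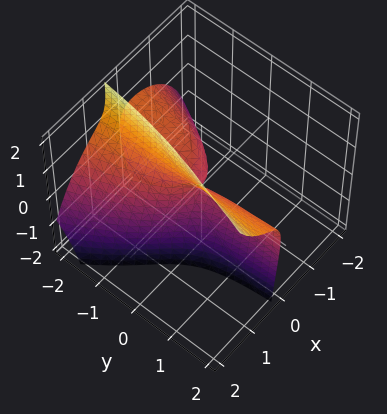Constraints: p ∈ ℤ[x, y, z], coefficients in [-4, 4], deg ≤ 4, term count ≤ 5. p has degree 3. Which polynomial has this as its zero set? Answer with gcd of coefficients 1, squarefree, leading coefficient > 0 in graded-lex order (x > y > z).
First, I count 2 distinct pieces. Treating them together as one polynomial.
Next, degree: a generic line meets the surface in up to 3 points, so deg p = 3.
Next, against the integer gridlines: every point of the y-axis in the box is on the surface; it meets the x-axis at x = 0 (among the integer gridlines); one z-axis crossing is at z = 0.
Finally, these observations pin down the coefficients.

3*x^3 - 3*x*y*z + x*z^2 + 3*x*y - z^2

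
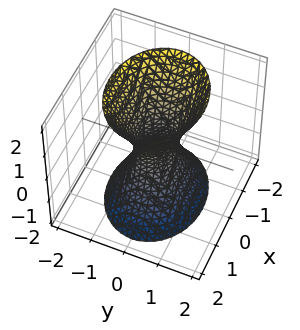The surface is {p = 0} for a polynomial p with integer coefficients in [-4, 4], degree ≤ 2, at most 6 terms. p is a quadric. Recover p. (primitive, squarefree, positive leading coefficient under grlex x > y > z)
1. Degree: one connected sheet with a waist; a quadric, so deg p = 2.
2. Symmetries: it's symmetric under x → −x, forcing even powers of x; it's symmetric under z → −z, forcing even powers of z; the y ↦ −y reflection is a symmetry, so y appears only in even powers.
3. Observable constraints: it misses every integer gridline on the z-axis.
4. These observations pin down the coefficients.

2*x^2 + 3*y^2 - z^2 - 1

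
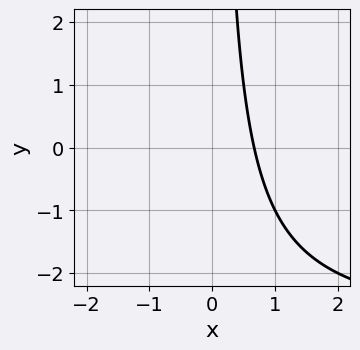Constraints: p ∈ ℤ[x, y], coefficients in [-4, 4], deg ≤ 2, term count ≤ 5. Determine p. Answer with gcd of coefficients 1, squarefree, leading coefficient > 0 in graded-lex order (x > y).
(a) Degree: no degree-1 curve has this shape, so deg p = 2.
(b) Against the integer gridlines: it misses every integer gridline on the y-axis.
(c) These observations pin down the coefficients.

x*y + 3*x - 2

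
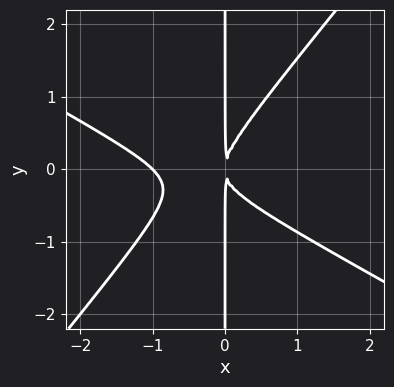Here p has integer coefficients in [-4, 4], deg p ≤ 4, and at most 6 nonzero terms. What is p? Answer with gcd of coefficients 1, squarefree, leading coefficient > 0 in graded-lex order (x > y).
2*x^3 + 2*x^2*y - 3*x*y^2 + 2*x^2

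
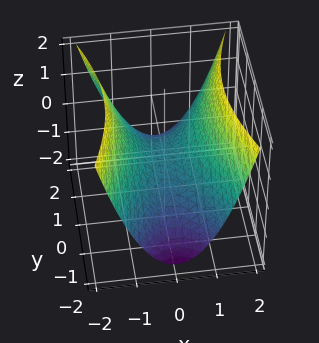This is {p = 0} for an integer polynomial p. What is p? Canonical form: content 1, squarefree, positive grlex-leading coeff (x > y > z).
(a) deg p = 2.
(b) Symmetries: it's symmetric under y → −y, forcing even powers of y; it's symmetric under x → −x, forcing even powers of x.
(c) Against the integer gridlines: one y-axis crossing is at y = 0; one z-axis crossing is at z = 0; it meets the x-axis at x = 0 (among the integer gridlines).
(d) Together with the visible shape, these determine p as stated.

3*x^2 - y^2 - 3*z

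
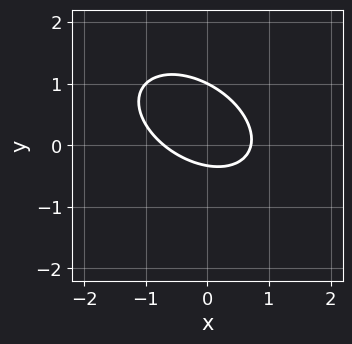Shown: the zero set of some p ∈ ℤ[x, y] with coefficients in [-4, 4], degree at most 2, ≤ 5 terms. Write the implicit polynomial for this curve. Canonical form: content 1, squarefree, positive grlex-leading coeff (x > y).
2*x^2 + 2*x*y + 3*y^2 - 2*y - 1

1. Degree: the shape is more complex than any degree-1 curve, so deg p = 2.
2. From the visible intercepts: it meets the y-axis at y = 1 (among the integer gridlines).
3. Together with the visible shape, these determine p as stated.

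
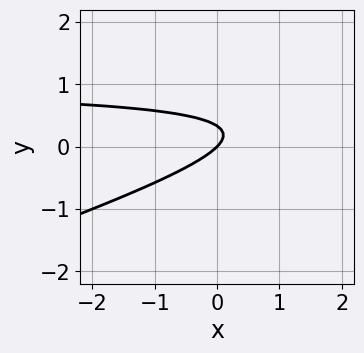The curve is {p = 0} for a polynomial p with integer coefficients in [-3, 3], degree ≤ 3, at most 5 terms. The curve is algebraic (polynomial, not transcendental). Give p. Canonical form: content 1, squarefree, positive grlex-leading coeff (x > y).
(a) deg p = 2. No degree-1 curve has this shape.
(b) Against the integer gridlines: it meets the x-axis at x = 0 (among the integer gridlines); it crosses the y-axis at the gridline y = 0.
(c) Solving for integer coefficients yields p as stated.

x*y - 3*y^2 - x + y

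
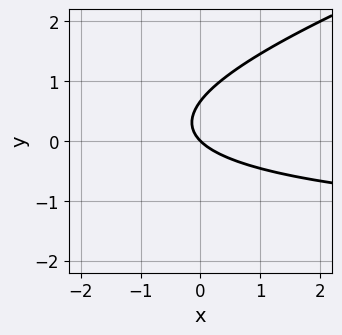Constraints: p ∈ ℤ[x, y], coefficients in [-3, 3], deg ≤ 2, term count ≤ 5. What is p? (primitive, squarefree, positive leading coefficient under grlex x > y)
x*y - 3*y^2 + 2*x + 2*y

deg p = 2. No degree-1 curve has this shape.
Against the integer gridlines: it crosses the x-axis at the gridline x = 0; it meets the y-axis at y = 0 (among the integer gridlines).
These observations pin down the coefficients.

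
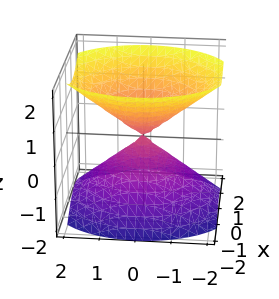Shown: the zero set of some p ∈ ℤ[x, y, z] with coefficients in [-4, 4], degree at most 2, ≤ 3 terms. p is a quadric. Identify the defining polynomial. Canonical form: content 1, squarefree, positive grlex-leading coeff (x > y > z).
3*x^2 + 2*y^2 - 3*z^2

There are 2 components.
The degree is 2 — two nappes meeting at a single point; a quadric.
Symmetries: the x ↦ −x reflection is a symmetry, so x appears only in even powers; it's symmetric under y → −y, forcing even powers of y; mirror symmetry z ↦ −z ⇒ only even powers of z.
Checking where it meets the axes: it meets the y-axis at y = 0 (among the integer gridlines); one z-axis crossing is at z = 0; it crosses the x-axis at the gridline x = 0.
Fitting integer coefficients to these (and the overall shape) gives p.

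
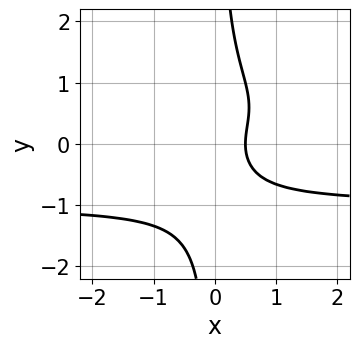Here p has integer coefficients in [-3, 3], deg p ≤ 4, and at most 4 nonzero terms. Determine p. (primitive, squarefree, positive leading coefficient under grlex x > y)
2*x*y^3 - y^2 + 2*x - 1

1. Degree: no degree-3 curve has this shape, so deg p = 4.
2. Observable constraints: no y-intercept at any integer in the box.
3. Assembling these constraints gives the stated polynomial.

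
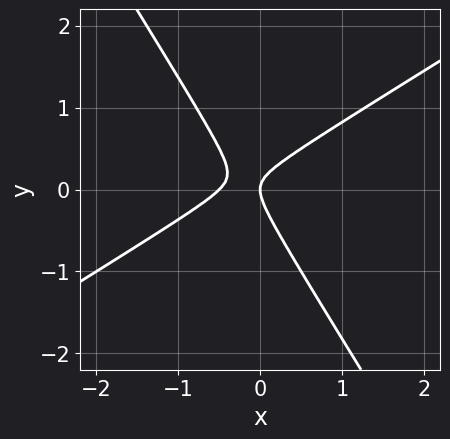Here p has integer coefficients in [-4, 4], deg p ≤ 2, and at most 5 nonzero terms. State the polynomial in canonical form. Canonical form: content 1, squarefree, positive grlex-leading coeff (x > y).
First, deg p = 2.
Next, reading off the gridlines: one x-axis crossing is at x = 0; it crosses the y-axis at the gridline y = 0.
Finally, putting this together gives p.

2*x^2 - 2*x*y - 2*y^2 + x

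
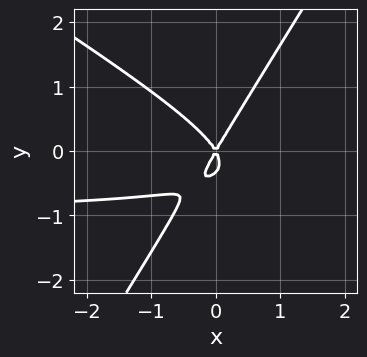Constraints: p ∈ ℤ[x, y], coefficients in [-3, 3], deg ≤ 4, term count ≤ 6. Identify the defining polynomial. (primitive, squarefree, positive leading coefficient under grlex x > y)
3*x^2*y + 3*x*y^2 - 3*y^3 + 3*x^2 - y^2

1. Degree: a generic line meets the curve in up to 3 points, so deg p = 3.
2. From the visible intercepts: one x-axis crossing is at x = 0; one y-axis crossing is at y = 0.
3. These observations pin down the coefficients.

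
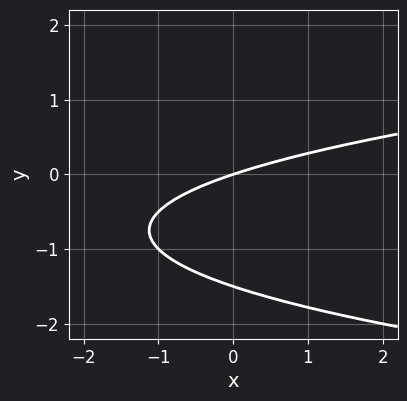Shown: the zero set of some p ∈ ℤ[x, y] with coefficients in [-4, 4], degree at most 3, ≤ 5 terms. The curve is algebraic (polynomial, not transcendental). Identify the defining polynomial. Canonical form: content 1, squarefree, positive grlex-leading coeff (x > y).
2*y^2 - x + 3*y

deg p = 2. The shape is more complex than any degree-1 curve.
From the visible intercepts: it meets the y-axis at y = 0 (among the integer gridlines); one x-axis crossing is at x = 0.
Matching integer coefficients to the picture gives p.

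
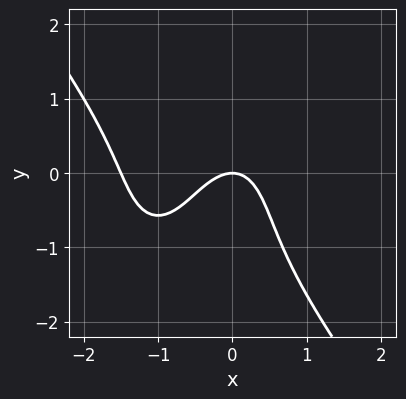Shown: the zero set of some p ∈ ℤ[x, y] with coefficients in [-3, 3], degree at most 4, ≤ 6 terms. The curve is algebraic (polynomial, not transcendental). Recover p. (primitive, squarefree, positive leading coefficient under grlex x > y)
2*x^3 + y^3 + 3*x^2 + y^2 + 2*y

1. deg p = 3. A generic line meets the curve in up to 3 points.
2. Observable constraints: it crosses the x-axis at the gridline x = 0; one y-axis crossing is at y = 0.
3. These observations pin down the coefficients.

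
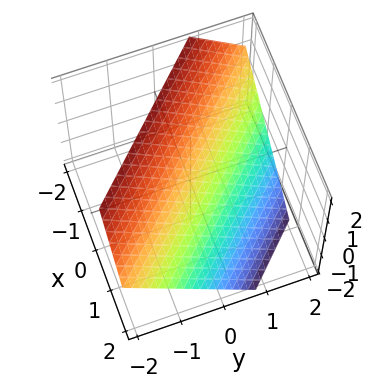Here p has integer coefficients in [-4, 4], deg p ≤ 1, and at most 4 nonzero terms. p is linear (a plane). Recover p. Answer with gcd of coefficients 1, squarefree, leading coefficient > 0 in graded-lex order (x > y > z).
(a) The degree is 1 — the surface is flat (a plane).
(b) Solving for integer coefficients yields p as stated.

3*x + 3*y + 3*z - 2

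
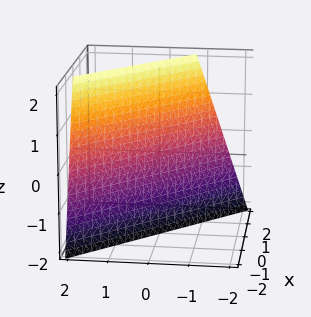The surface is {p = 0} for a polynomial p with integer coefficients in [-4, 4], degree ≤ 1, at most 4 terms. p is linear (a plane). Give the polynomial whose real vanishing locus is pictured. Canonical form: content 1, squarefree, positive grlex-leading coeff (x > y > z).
3*x + 3*y - z - 2

1. deg p = 1. The surface is flat (a plane).
2. From the axis intercepts and sections: it meets the z-axis at z = -2 (among the integer gridlines).
3. The integer polynomial consistent with all of this is the stated p.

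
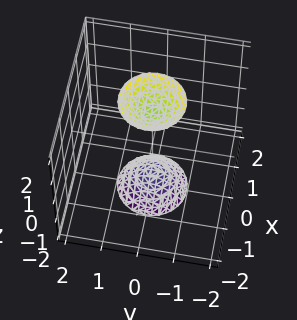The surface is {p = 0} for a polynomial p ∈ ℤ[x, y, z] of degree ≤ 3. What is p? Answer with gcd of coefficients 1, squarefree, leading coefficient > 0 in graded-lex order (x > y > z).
3*x^2 + 3*y^2 - z^2 + 2

The picture has 2 separate pieces. They look like related sheets of one shape, so recover p as a whole.
The degree is 2 — two sheets facing apart; a quadric.
By symmetry, the z-axis is an axis of rotation, so x and y enter only as x² + y²; the z ↦ −z reflection is a symmetry, so z appears only in even powers.
Observable constraints: it misses every integer gridline on the y-axis; a circular section at z = 2 has radius between 0 and 1.
Putting this together gives p.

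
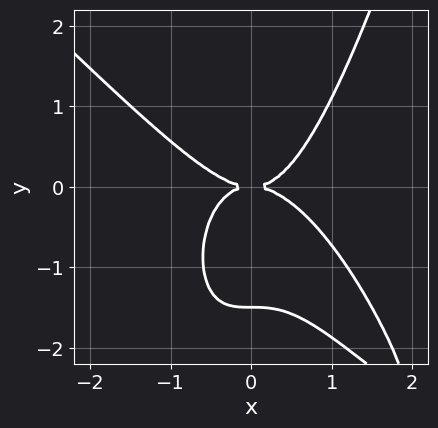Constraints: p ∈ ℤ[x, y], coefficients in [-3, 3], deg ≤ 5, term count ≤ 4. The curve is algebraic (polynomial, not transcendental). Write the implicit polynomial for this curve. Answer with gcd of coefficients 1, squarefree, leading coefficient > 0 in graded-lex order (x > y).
3*x^4 + 3*x^3*y - 2*y^3 - 3*y^2

deg p = 4.
Checking where it meets the axes: one x-axis crossing is at x = 0; one y-axis crossing is at y = 0.
Together with the visible shape, these determine p as stated.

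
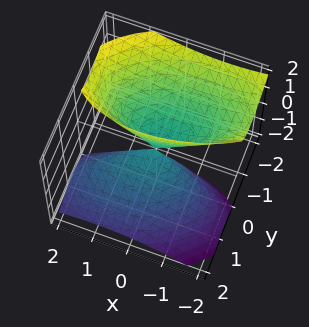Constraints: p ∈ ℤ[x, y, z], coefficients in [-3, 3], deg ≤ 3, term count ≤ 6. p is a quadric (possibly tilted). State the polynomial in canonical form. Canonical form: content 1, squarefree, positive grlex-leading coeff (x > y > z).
1. I count 2 distinct pieces. Treating them together as one polynomial.
2. deg p = 2. A generic line meets the surface in up to 2 points.
3. From the axis intercepts and sections: one y-axis crossing is at y = 0; it meets the x-axis at x = 0 (among the integer gridlines); one z-axis crossing is at z = 0.
4. Putting this together gives p.

x^2 - x*y + 3*y^2 + 3*y*z - z^2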